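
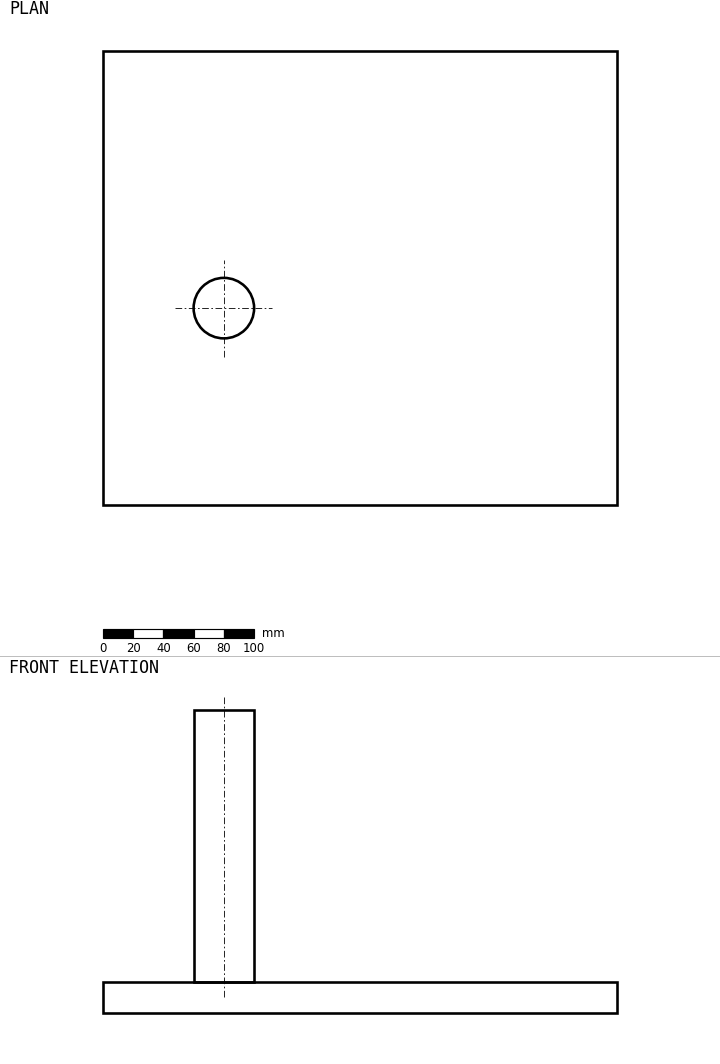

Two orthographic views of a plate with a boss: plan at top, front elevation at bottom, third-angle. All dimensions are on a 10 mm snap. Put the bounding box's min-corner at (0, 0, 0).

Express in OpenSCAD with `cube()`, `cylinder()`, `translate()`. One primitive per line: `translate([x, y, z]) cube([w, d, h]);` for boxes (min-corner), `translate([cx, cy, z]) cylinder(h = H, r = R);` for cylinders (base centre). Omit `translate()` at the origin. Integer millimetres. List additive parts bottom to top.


cube([340, 300, 20]);
translate([80, 130, 20]) cylinder(h = 180, r = 20);


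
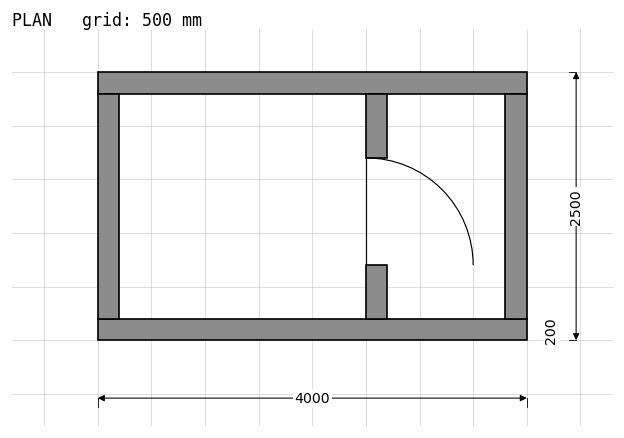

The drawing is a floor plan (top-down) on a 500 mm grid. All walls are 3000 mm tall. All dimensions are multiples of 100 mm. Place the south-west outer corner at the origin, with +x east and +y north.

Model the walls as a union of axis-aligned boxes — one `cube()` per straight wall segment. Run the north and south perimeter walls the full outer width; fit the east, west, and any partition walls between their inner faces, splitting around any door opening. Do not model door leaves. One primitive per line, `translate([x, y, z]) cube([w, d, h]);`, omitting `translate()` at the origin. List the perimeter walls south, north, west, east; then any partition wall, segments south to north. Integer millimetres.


cube([4000, 200, 3000]);
translate([0, 2300, 0]) cube([4000, 200, 3000]);
translate([0, 200, 0]) cube([200, 2100, 3000]);
translate([3800, 200, 0]) cube([200, 2100, 3000]);
translate([2500, 200, 0]) cube([200, 500, 3000]);
translate([2500, 1700, 0]) cube([200, 600, 3000]);


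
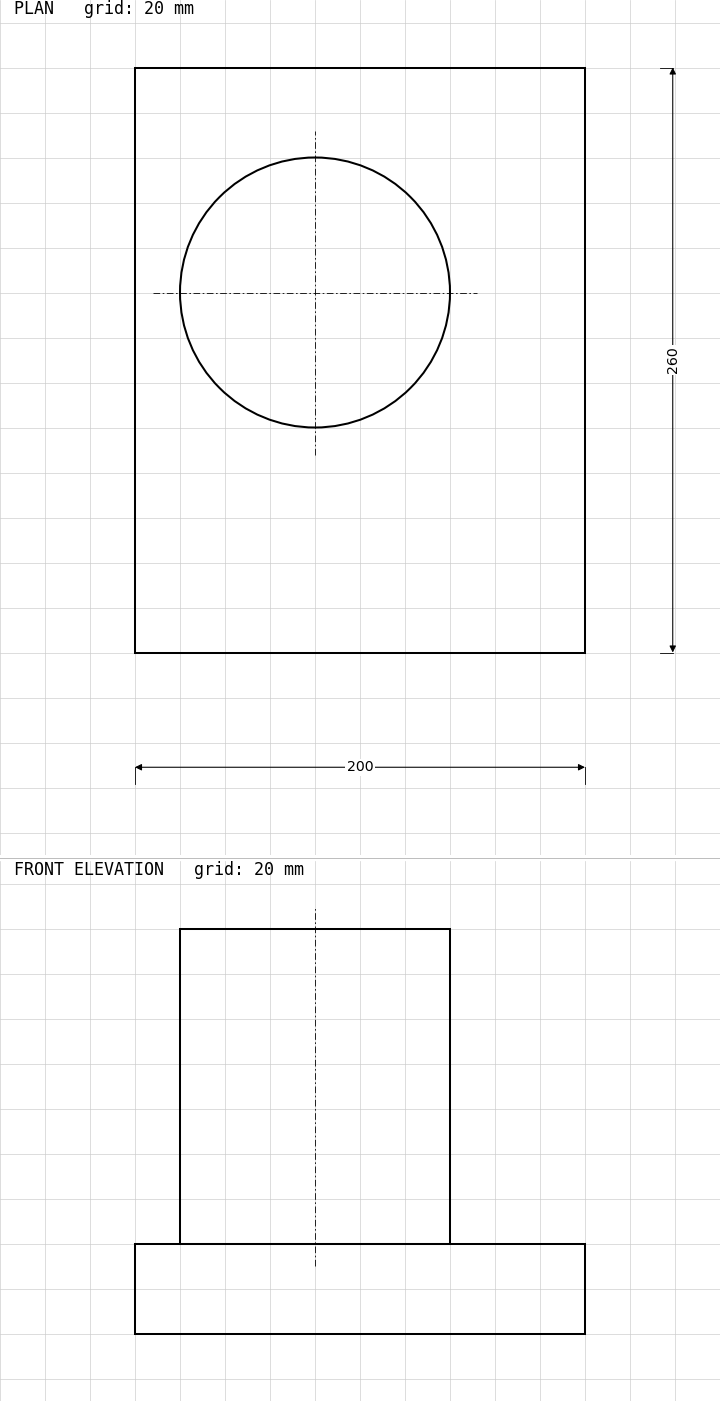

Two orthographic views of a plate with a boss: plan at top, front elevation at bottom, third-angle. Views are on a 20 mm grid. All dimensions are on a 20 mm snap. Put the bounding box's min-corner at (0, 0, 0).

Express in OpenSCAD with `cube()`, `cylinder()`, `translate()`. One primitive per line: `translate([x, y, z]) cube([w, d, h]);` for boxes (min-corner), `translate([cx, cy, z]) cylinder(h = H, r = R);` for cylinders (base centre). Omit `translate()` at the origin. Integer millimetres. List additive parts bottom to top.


cube([200, 260, 40]);
translate([80, 160, 40]) cylinder(h = 140, r = 60);


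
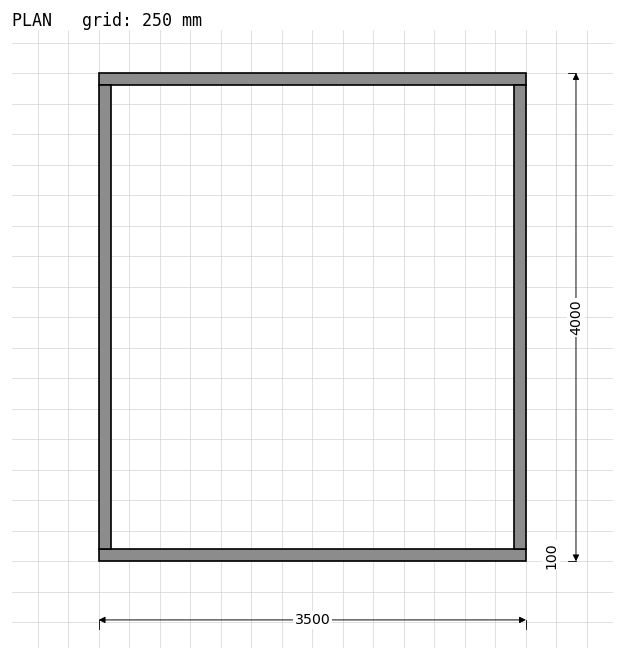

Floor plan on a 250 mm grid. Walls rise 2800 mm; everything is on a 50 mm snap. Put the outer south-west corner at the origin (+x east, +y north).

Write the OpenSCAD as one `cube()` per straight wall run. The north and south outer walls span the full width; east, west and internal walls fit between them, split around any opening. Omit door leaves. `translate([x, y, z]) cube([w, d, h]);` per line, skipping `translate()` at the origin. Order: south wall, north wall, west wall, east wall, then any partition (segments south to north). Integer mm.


cube([3500, 100, 2800]);
translate([0, 3900, 0]) cube([3500, 100, 2800]);
translate([0, 100, 0]) cube([100, 3800, 2800]);
translate([3400, 100, 0]) cube([100, 3800, 2800]);


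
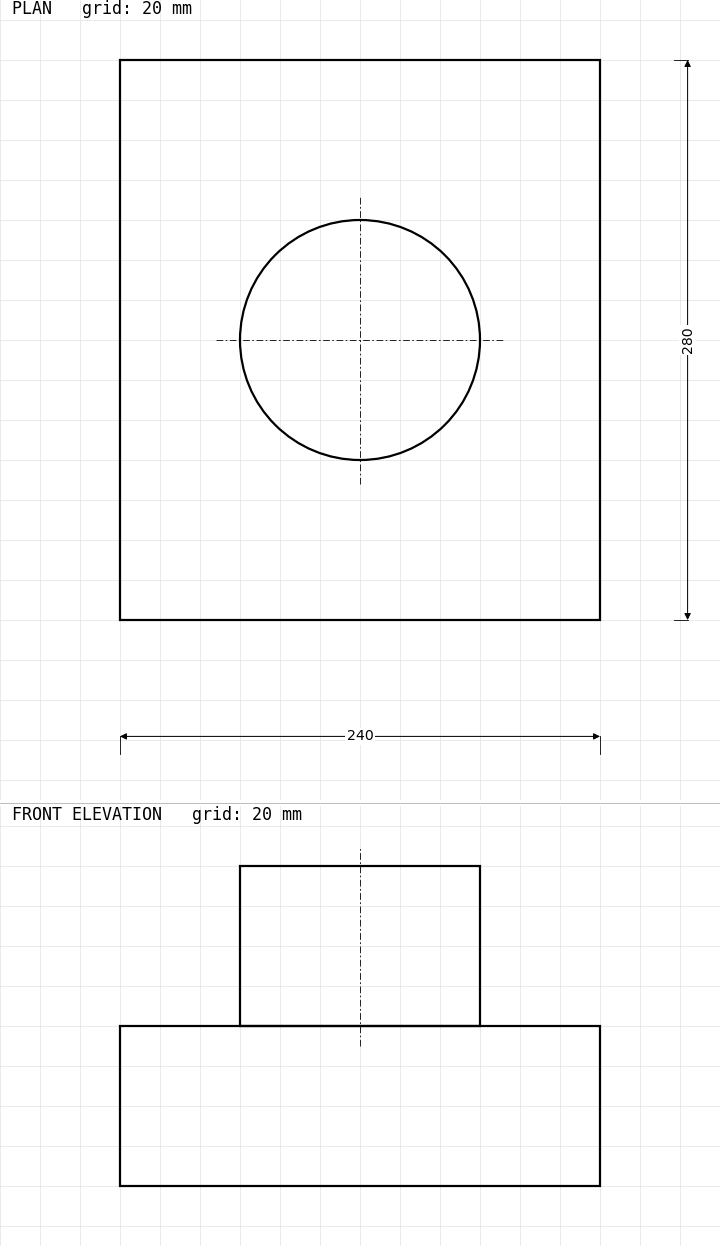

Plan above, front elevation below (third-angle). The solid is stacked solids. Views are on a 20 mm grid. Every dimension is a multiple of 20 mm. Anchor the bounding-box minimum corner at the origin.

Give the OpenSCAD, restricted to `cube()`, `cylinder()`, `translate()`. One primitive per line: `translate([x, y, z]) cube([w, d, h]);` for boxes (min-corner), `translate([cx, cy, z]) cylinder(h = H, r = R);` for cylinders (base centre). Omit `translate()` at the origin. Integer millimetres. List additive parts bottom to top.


cube([240, 280, 80]);
translate([120, 140, 80]) cylinder(h = 80, r = 60);


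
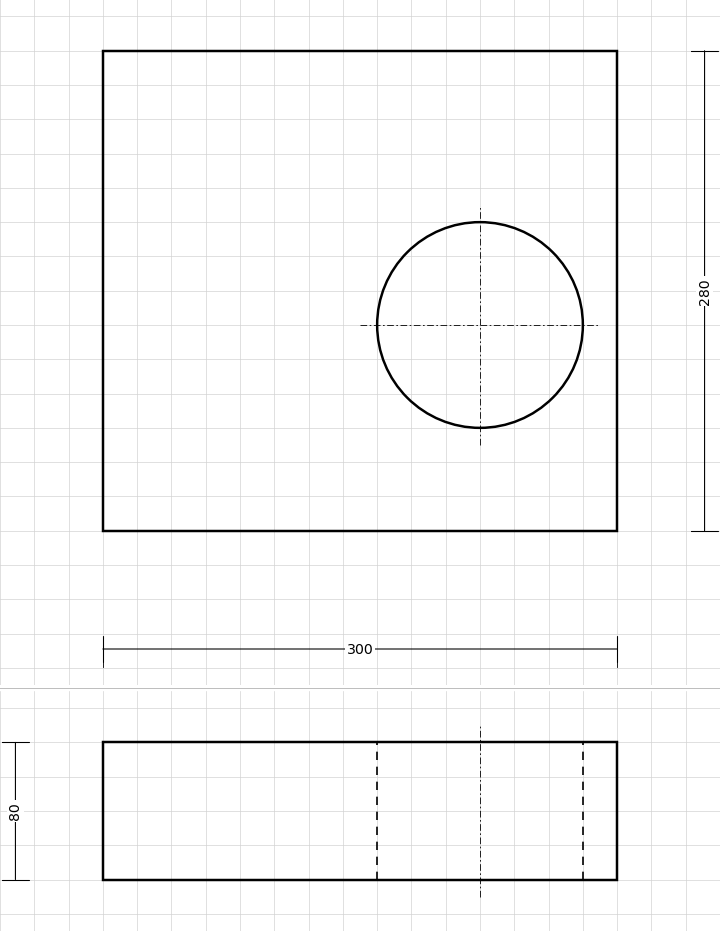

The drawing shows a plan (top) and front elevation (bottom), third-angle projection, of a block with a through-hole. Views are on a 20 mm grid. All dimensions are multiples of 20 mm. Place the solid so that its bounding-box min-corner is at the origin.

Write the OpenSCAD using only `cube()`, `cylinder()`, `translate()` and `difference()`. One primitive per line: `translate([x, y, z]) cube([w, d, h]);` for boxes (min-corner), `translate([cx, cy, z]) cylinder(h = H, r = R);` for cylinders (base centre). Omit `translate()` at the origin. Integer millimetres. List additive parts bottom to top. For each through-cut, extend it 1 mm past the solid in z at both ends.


difference() {
  cube([300, 280, 80]);
  translate([220, 120, -1]) cylinder(h = 82, r = 60);
}


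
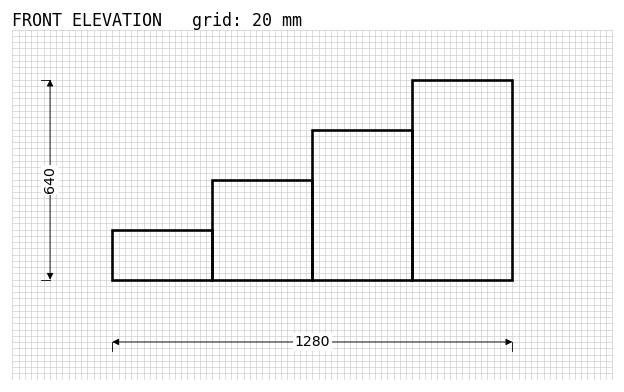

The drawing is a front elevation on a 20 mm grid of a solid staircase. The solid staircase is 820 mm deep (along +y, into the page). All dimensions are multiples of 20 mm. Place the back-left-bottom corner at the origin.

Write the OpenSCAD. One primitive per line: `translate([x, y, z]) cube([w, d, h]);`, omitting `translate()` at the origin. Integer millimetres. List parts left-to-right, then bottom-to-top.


cube([320, 820, 160]);
translate([320, 0, 0]) cube([320, 820, 320]);
translate([640, 0, 0]) cube([320, 820, 480]);
translate([960, 0, 0]) cube([320, 820, 640]);


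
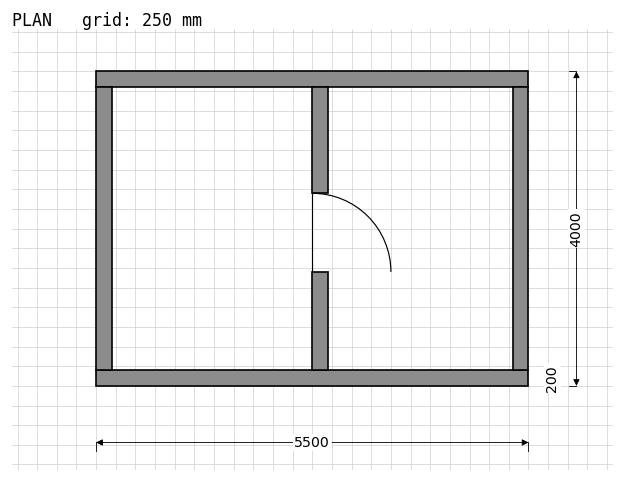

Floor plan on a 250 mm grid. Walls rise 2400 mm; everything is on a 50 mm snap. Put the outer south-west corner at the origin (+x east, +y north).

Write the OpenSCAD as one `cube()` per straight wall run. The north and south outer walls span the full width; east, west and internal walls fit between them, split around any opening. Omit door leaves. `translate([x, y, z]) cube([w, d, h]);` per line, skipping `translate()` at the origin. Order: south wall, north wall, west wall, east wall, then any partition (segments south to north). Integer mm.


cube([5500, 200, 2400]);
translate([0, 3800, 0]) cube([5500, 200, 2400]);
translate([0, 200, 0]) cube([200, 3600, 2400]);
translate([5300, 200, 0]) cube([200, 3600, 2400]);
translate([2750, 200, 0]) cube([200, 1250, 2400]);
translate([2750, 2450, 0]) cube([200, 1350, 2400]);


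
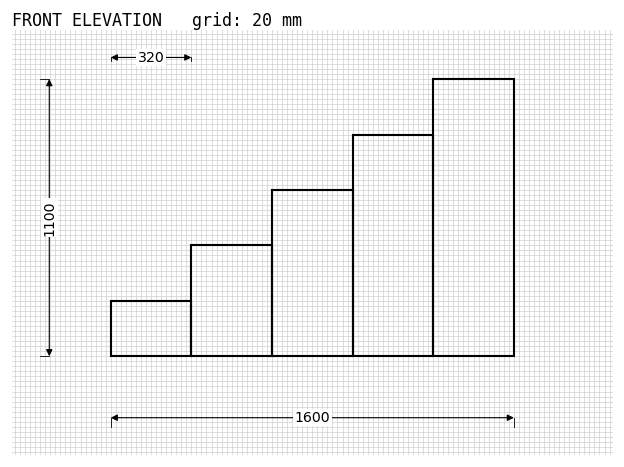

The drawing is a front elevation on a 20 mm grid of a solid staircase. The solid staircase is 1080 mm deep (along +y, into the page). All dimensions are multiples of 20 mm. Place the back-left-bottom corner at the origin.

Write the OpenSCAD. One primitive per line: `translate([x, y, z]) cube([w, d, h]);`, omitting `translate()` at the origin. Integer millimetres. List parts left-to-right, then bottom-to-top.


cube([320, 1080, 220]);
translate([320, 0, 0]) cube([320, 1080, 440]);
translate([640, 0, 0]) cube([320, 1080, 660]);
translate([960, 0, 0]) cube([320, 1080, 880]);
translate([1280, 0, 0]) cube([320, 1080, 1100]);


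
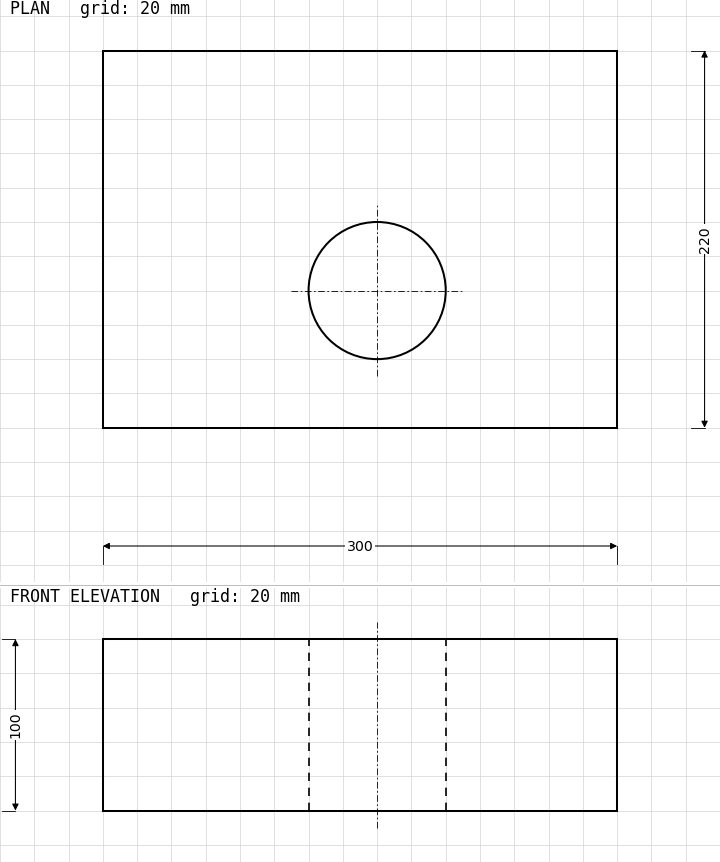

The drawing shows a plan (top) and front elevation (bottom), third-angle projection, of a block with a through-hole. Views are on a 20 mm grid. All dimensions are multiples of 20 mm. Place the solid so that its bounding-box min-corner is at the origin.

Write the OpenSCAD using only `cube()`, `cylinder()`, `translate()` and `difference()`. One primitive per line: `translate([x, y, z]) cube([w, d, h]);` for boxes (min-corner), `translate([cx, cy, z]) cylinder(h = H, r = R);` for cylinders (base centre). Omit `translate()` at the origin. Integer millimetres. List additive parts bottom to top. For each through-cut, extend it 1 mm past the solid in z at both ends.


difference() {
  cube([300, 220, 100]);
  translate([160, 80, -1]) cylinder(h = 102, r = 40);
}


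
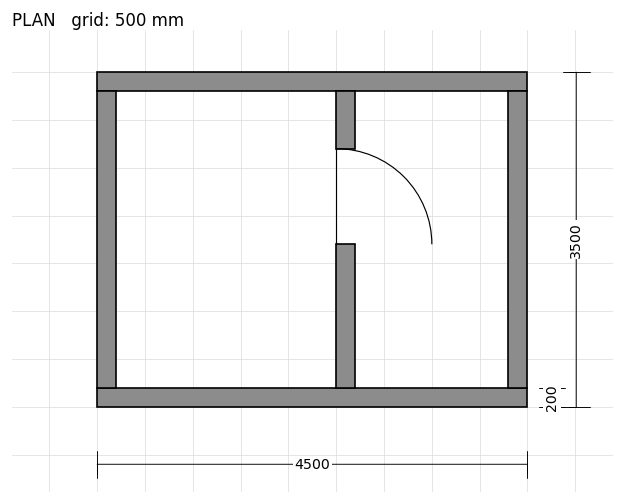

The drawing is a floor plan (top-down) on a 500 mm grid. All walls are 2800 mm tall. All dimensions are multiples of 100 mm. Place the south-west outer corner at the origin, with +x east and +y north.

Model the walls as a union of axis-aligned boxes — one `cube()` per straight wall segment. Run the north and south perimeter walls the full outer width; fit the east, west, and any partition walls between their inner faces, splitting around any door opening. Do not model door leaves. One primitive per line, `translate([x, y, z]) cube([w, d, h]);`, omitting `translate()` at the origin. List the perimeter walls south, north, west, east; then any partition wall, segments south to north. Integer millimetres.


cube([4500, 200, 2800]);
translate([0, 3300, 0]) cube([4500, 200, 2800]);
translate([0, 200, 0]) cube([200, 3100, 2800]);
translate([4300, 200, 0]) cube([200, 3100, 2800]);
translate([2500, 200, 0]) cube([200, 1500, 2800]);
translate([2500, 2700, 0]) cube([200, 600, 2800]);


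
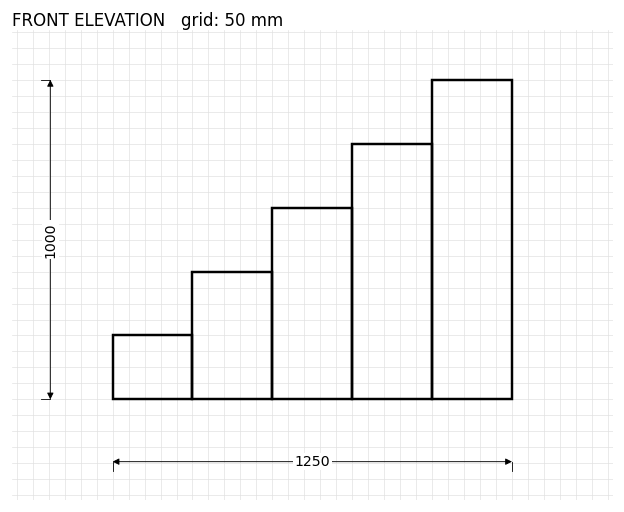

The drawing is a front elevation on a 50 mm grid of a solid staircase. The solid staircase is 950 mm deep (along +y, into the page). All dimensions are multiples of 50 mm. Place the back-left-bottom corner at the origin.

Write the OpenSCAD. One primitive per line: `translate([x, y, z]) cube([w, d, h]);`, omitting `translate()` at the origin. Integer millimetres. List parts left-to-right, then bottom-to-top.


cube([250, 950, 200]);
translate([250, 0, 0]) cube([250, 950, 400]);
translate([500, 0, 0]) cube([250, 950, 600]);
translate([750, 0, 0]) cube([250, 950, 800]);
translate([1000, 0, 0]) cube([250, 950, 1000]);


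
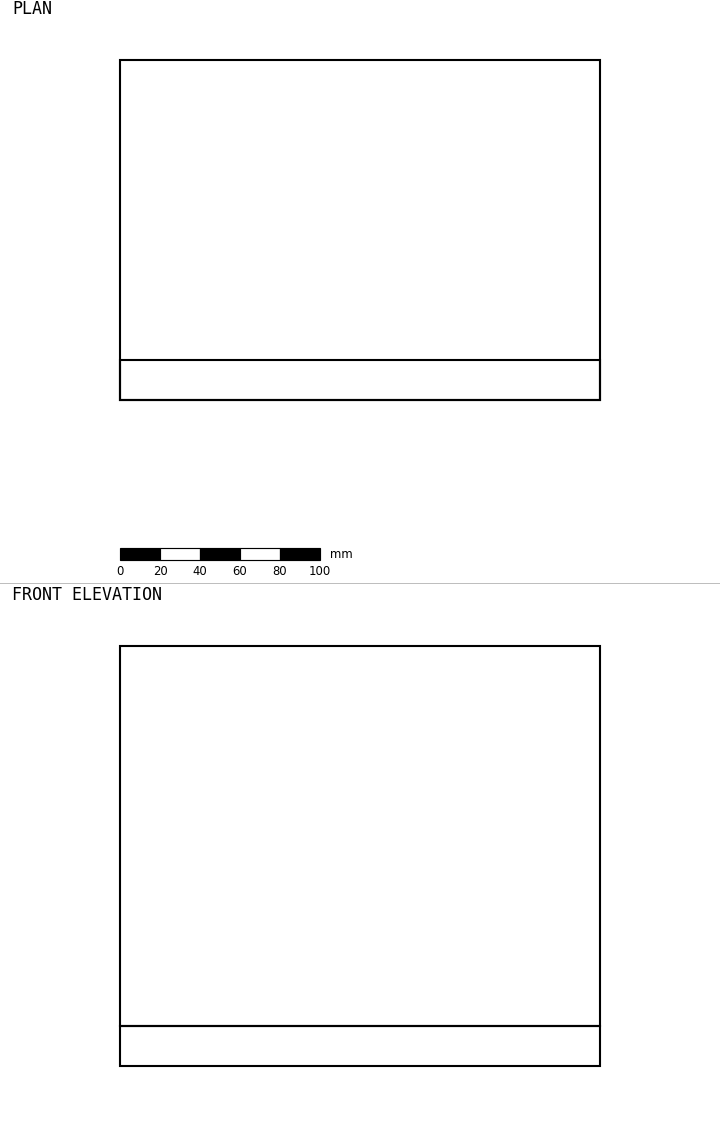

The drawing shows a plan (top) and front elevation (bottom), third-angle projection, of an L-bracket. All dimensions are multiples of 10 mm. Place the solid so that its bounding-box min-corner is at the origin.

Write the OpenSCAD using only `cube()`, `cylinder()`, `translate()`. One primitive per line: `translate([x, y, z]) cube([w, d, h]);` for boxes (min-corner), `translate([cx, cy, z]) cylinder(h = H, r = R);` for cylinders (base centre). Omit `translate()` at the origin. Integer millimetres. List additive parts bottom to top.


cube([240, 170, 20]);
translate([0, 0, 20]) cube([240, 20, 190]);


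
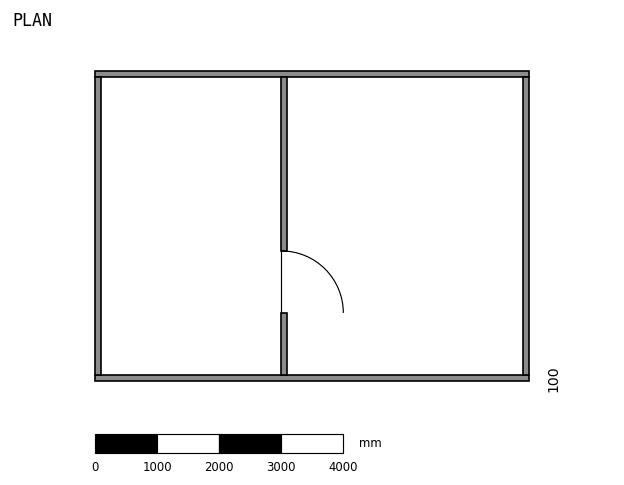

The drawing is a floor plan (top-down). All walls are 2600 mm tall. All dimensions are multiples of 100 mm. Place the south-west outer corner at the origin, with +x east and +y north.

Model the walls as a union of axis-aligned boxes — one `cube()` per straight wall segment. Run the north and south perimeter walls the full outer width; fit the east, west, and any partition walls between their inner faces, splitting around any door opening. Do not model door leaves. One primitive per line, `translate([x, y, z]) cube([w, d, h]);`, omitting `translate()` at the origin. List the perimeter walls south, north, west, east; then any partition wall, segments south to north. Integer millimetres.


cube([7000, 100, 2600]);
translate([0, 4900, 0]) cube([7000, 100, 2600]);
translate([0, 100, 0]) cube([100, 4800, 2600]);
translate([6900, 100, 0]) cube([100, 4800, 2600]);
translate([3000, 100, 0]) cube([100, 1000, 2600]);
translate([3000, 2100, 0]) cube([100, 2800, 2600]);


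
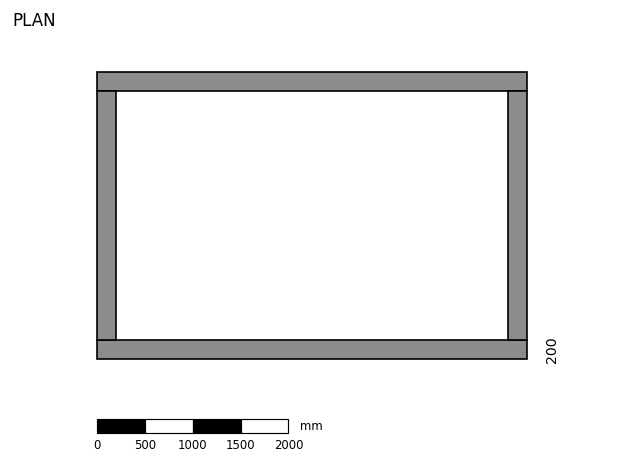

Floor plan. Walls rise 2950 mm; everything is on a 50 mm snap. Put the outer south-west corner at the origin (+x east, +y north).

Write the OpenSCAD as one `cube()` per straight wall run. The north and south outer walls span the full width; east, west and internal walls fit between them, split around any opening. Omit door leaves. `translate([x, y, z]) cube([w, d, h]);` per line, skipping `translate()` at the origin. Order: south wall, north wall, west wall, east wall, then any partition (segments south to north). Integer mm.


cube([4500, 200, 2950]);
translate([0, 2800, 0]) cube([4500, 200, 2950]);
translate([0, 200, 0]) cube([200, 2600, 2950]);
translate([4300, 200, 0]) cube([200, 2600, 2950]);


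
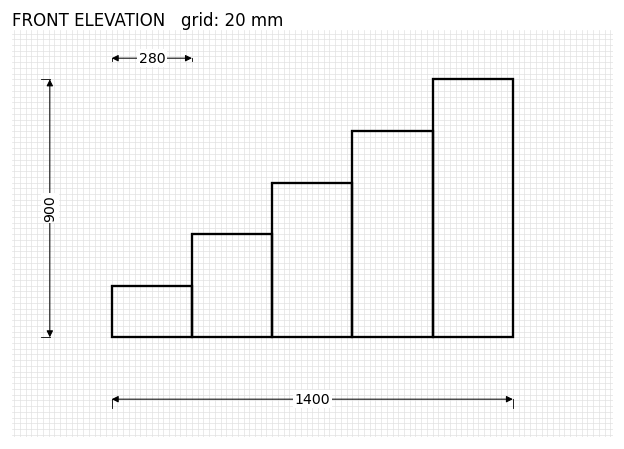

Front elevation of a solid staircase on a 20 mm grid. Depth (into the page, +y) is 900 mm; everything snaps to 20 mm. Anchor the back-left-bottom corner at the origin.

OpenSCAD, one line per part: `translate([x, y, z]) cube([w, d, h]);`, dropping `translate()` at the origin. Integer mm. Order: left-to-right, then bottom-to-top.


cube([280, 900, 180]);
translate([280, 0, 0]) cube([280, 900, 360]);
translate([560, 0, 0]) cube([280, 900, 540]);
translate([840, 0, 0]) cube([280, 900, 720]);
translate([1120, 0, 0]) cube([280, 900, 900]);


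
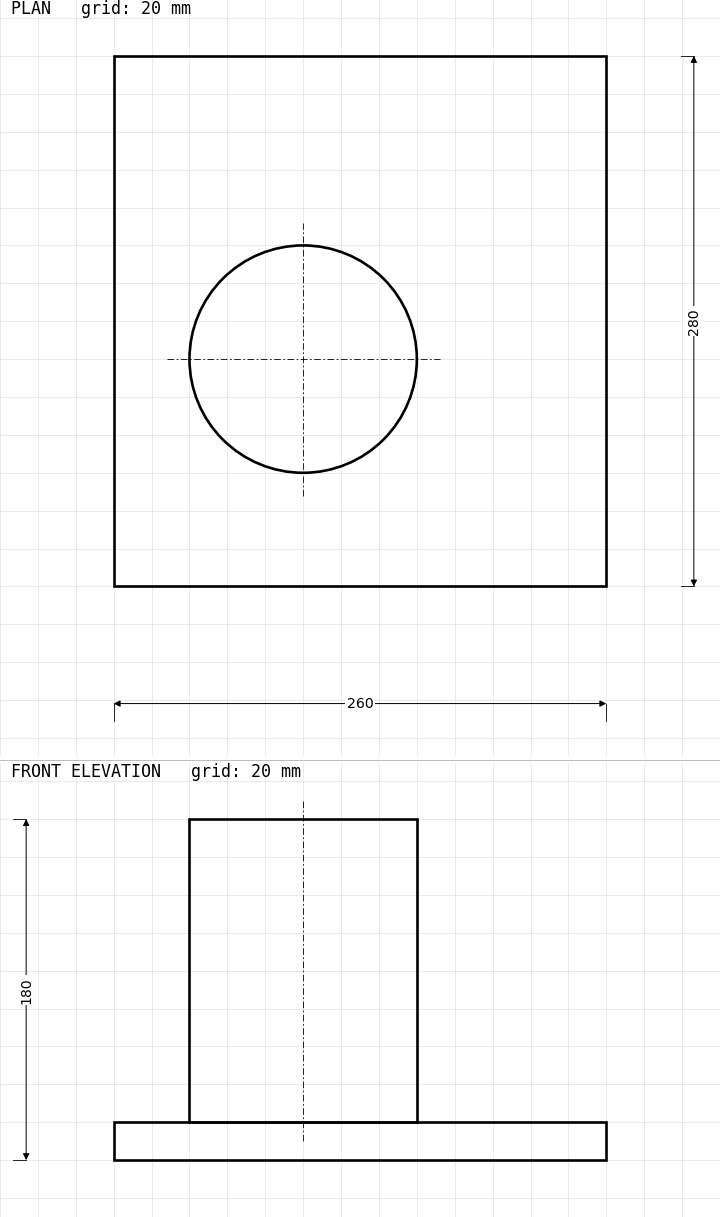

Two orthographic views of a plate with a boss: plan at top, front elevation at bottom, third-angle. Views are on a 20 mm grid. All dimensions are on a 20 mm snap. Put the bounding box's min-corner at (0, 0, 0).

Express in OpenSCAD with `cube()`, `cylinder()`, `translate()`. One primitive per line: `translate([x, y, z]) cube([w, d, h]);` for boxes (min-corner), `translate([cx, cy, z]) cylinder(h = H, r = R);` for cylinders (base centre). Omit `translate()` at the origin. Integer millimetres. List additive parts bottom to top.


cube([260, 280, 20]);
translate([100, 120, 20]) cylinder(h = 160, r = 60);


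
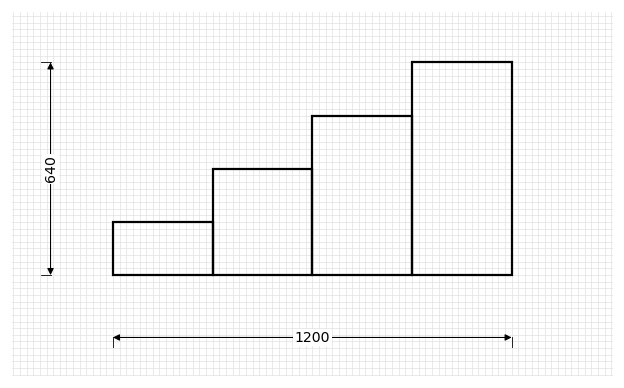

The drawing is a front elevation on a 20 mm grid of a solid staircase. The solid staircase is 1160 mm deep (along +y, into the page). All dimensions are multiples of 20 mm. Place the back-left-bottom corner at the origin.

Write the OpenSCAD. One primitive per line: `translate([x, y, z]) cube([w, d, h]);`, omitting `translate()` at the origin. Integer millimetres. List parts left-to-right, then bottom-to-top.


cube([300, 1160, 160]);
translate([300, 0, 0]) cube([300, 1160, 320]);
translate([600, 0, 0]) cube([300, 1160, 480]);
translate([900, 0, 0]) cube([300, 1160, 640]);


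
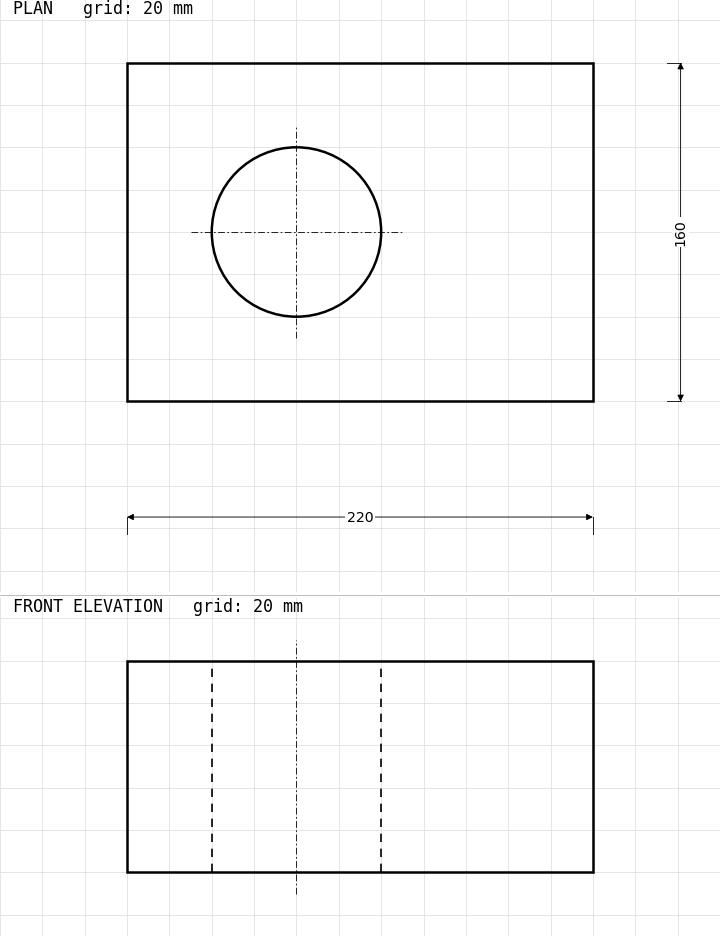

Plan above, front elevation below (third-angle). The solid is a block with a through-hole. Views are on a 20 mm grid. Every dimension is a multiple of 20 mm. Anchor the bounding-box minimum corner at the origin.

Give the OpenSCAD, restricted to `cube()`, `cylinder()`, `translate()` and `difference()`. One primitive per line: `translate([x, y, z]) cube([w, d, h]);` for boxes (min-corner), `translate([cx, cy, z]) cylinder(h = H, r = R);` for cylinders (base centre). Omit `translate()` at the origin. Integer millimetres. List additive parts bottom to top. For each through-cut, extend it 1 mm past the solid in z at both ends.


difference() {
  cube([220, 160, 100]);
  translate([80, 80, -1]) cylinder(h = 102, r = 40);
}


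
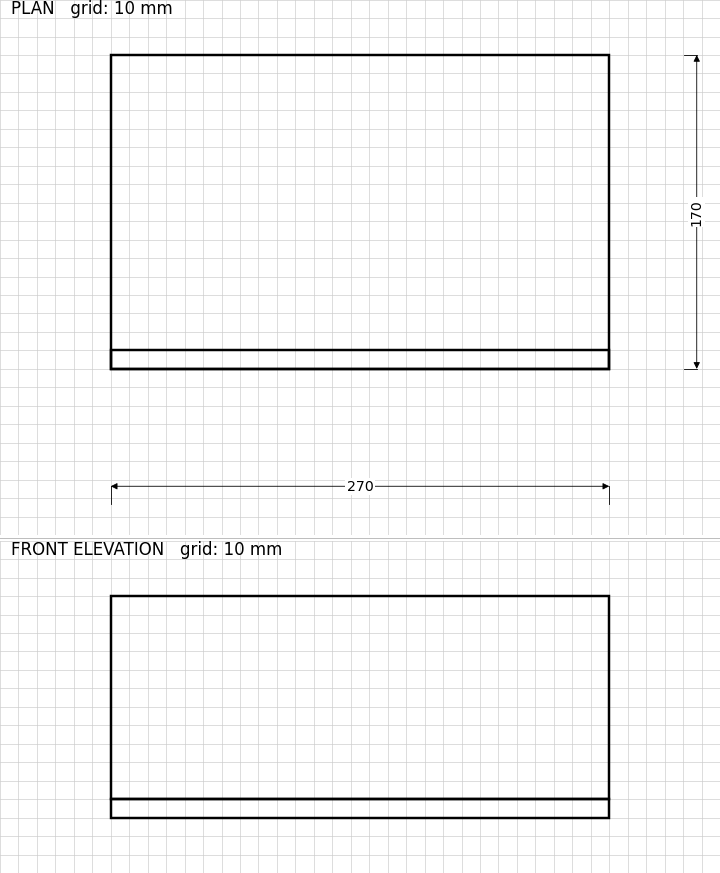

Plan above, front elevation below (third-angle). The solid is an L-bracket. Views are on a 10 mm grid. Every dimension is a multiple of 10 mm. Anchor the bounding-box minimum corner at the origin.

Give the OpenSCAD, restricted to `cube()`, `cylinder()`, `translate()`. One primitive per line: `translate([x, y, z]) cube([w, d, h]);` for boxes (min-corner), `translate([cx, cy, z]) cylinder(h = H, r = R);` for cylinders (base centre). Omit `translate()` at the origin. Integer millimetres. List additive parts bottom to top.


cube([270, 170, 10]);
translate([0, 0, 10]) cube([270, 10, 110]);


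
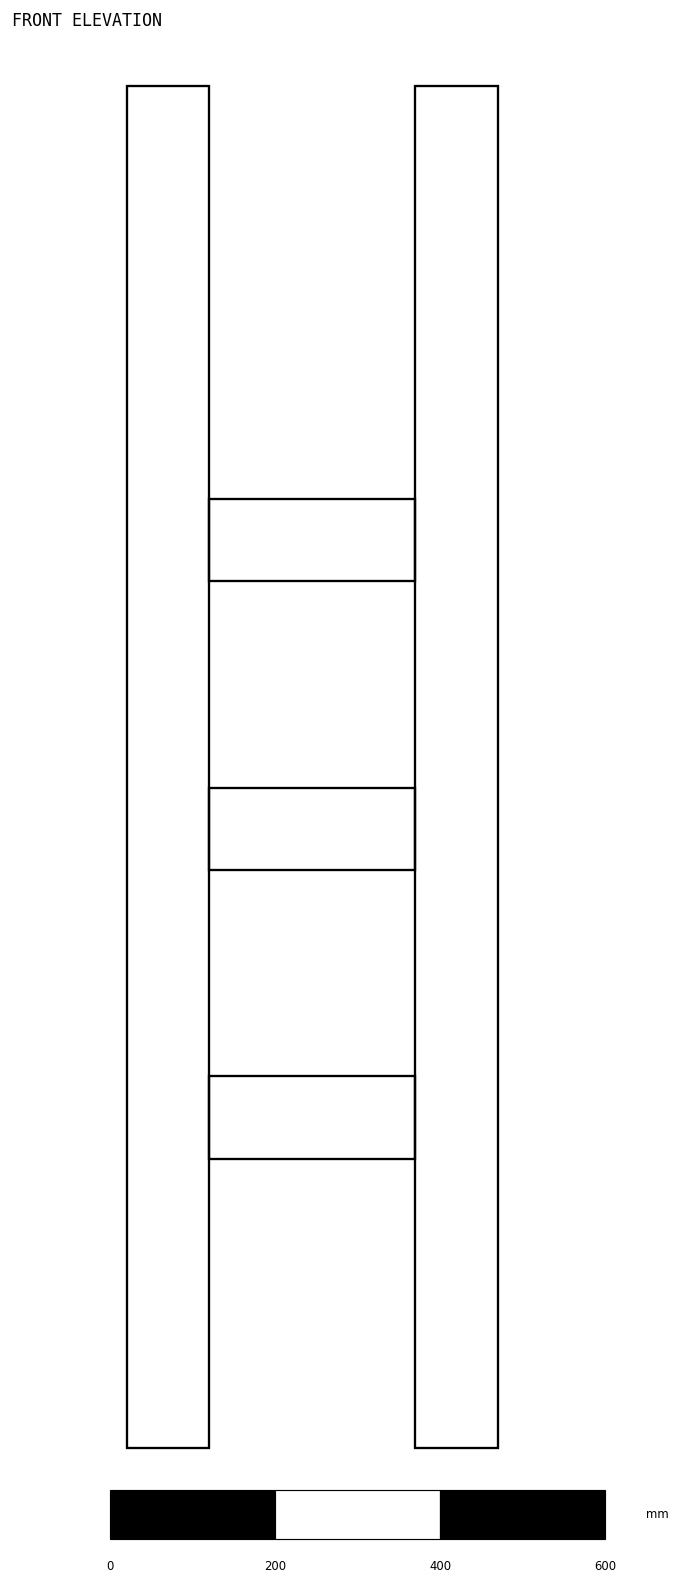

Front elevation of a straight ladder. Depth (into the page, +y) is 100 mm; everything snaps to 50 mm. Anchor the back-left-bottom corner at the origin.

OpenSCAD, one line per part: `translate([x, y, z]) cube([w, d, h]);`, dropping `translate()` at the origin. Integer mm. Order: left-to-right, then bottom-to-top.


cube([100, 100, 1650]);
translate([100, 0, 350]) cube([250, 100, 100]);
translate([100, 0, 700]) cube([250, 100, 100]);
translate([100, 0, 1050]) cube([250, 100, 100]);
translate([350, 0, 0]) cube([100, 100, 1650]);


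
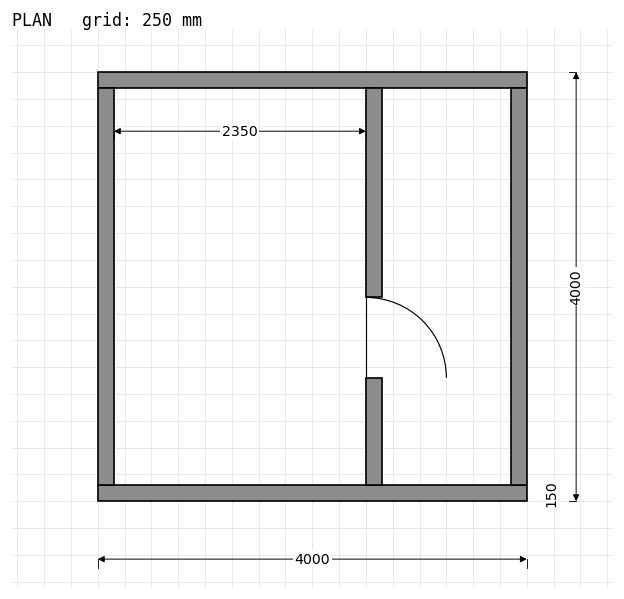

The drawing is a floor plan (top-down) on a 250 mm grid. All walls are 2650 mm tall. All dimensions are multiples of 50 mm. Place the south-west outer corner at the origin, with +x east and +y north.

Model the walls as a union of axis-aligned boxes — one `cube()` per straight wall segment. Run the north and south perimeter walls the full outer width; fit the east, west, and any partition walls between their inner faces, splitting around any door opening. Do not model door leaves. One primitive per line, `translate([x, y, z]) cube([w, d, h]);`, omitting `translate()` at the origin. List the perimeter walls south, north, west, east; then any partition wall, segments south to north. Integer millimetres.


cube([4000, 150, 2650]);
translate([0, 3850, 0]) cube([4000, 150, 2650]);
translate([0, 150, 0]) cube([150, 3700, 2650]);
translate([3850, 150, 0]) cube([150, 3700, 2650]);
translate([2500, 150, 0]) cube([150, 1000, 2650]);
translate([2500, 1900, 0]) cube([150, 1950, 2650]);


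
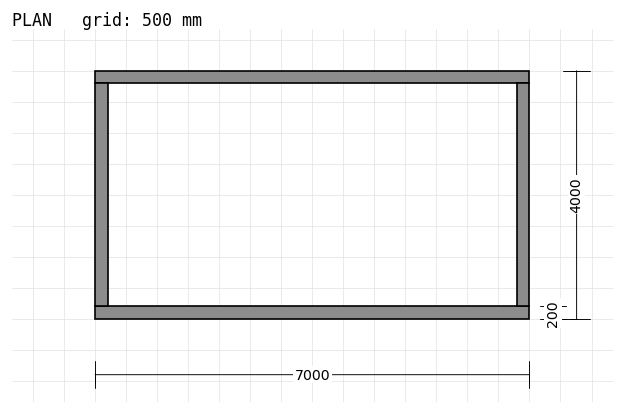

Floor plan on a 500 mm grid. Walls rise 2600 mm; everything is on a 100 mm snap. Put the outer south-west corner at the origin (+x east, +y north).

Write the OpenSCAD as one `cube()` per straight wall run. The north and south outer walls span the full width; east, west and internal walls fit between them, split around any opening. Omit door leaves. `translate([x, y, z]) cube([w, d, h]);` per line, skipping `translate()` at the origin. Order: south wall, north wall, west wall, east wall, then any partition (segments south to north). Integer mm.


cube([7000, 200, 2600]);
translate([0, 3800, 0]) cube([7000, 200, 2600]);
translate([0, 200, 0]) cube([200, 3600, 2600]);
translate([6800, 200, 0]) cube([200, 3600, 2600]);


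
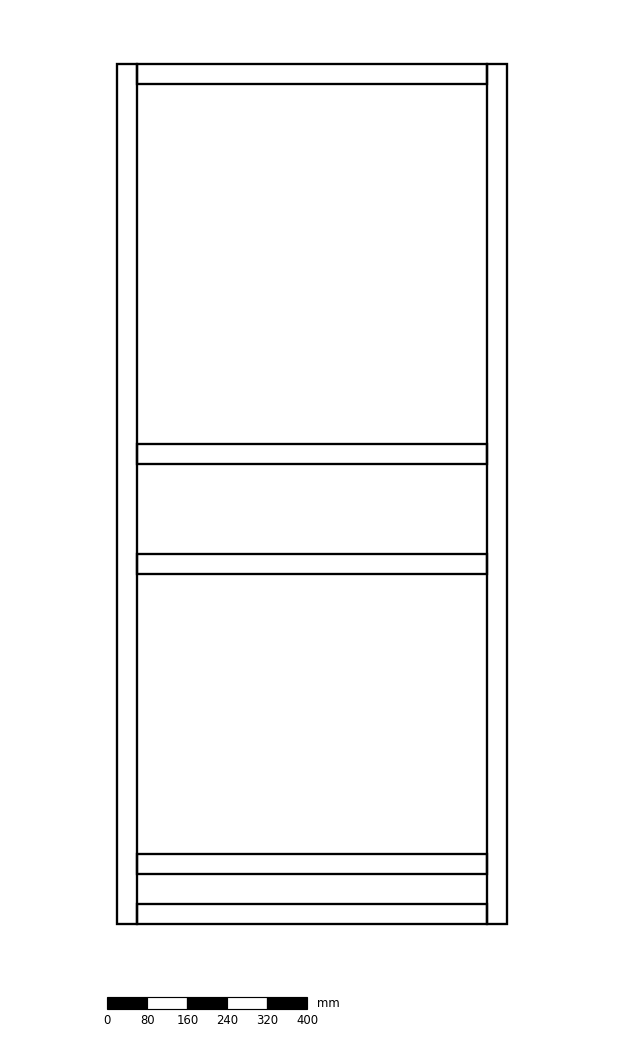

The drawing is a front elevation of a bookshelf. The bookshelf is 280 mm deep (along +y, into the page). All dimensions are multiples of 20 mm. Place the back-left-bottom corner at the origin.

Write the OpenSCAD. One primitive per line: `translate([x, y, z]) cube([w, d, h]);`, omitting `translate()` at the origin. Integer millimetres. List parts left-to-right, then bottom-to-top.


cube([40, 280, 1720]);
translate([40, 0, 0]) cube([700, 280, 40]);
translate([40, 0, 100]) cube([700, 280, 40]);
translate([40, 0, 700]) cube([700, 280, 40]);
translate([40, 0, 920]) cube([700, 280, 40]);
translate([40, 0, 1680]) cube([700, 280, 40]);
translate([740, 0, 0]) cube([40, 280, 1720]);


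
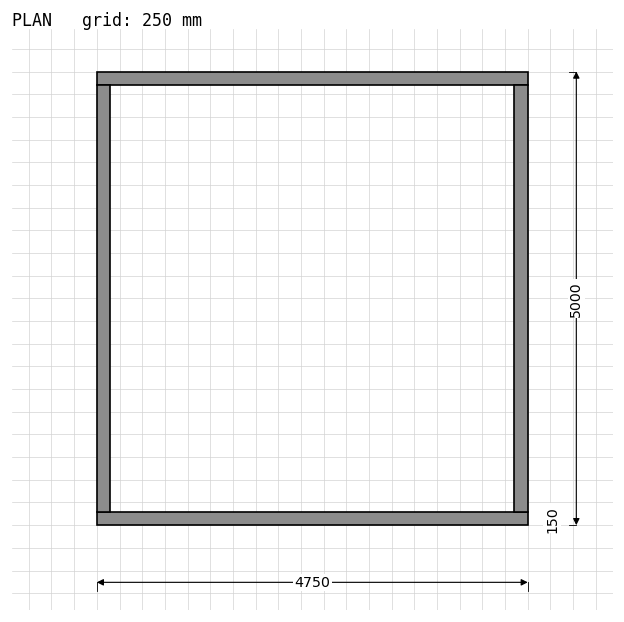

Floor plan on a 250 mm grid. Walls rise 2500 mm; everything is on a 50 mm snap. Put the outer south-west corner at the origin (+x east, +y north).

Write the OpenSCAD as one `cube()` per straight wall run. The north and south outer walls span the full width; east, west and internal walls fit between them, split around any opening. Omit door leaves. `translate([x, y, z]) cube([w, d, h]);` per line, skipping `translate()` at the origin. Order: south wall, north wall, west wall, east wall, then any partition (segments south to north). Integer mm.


cube([4750, 150, 2500]);
translate([0, 4850, 0]) cube([4750, 150, 2500]);
translate([0, 150, 0]) cube([150, 4700, 2500]);
translate([4600, 150, 0]) cube([150, 4700, 2500]);


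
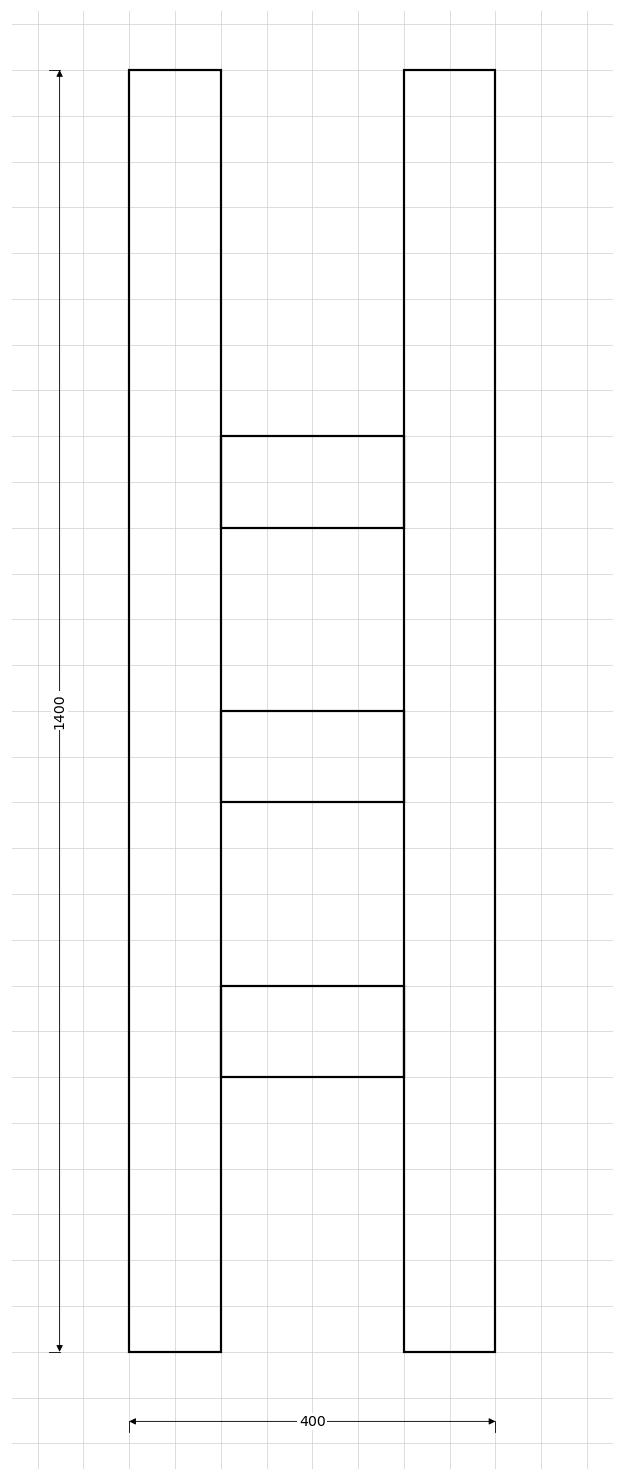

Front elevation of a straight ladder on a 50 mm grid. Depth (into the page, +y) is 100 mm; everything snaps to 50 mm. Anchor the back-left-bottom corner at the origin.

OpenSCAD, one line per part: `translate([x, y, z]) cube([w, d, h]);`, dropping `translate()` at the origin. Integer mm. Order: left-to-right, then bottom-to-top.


cube([100, 100, 1400]);
translate([100, 0, 300]) cube([200, 100, 100]);
translate([100, 0, 600]) cube([200, 100, 100]);
translate([100, 0, 900]) cube([200, 100, 100]);
translate([300, 0, 0]) cube([100, 100, 1400]);


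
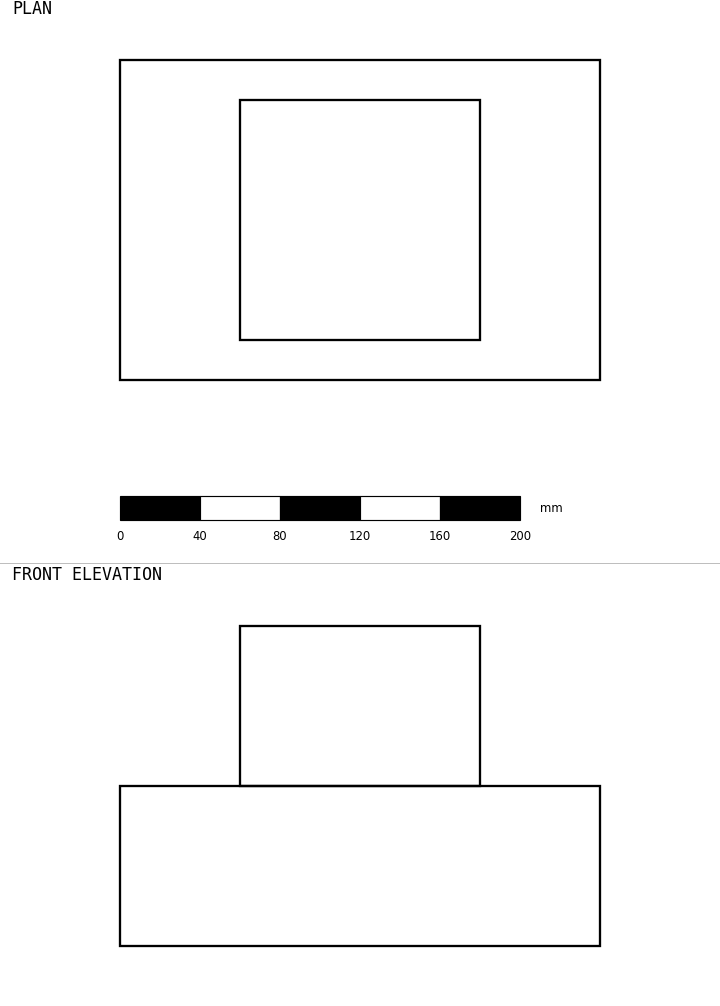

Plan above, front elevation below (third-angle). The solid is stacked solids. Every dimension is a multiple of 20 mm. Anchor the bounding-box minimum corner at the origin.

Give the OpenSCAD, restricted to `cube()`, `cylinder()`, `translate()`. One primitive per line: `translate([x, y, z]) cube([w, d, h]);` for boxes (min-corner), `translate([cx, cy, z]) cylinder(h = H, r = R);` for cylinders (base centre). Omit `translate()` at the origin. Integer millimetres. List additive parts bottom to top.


cube([240, 160, 80]);
translate([60, 20, 80]) cube([120, 120, 80]);


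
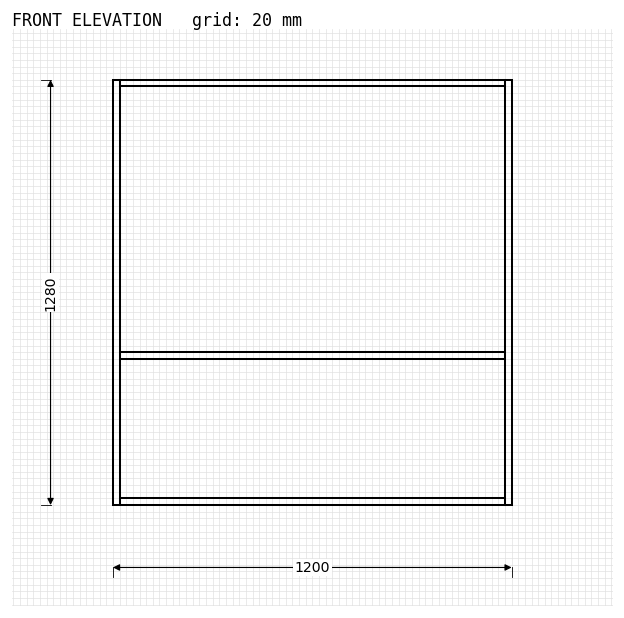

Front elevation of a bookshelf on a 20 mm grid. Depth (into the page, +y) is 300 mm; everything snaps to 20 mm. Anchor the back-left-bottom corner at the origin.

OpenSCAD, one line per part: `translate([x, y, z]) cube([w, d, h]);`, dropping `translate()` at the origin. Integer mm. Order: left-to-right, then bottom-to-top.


cube([20, 300, 1280]);
translate([20, 0, 0]) cube([1160, 300, 20]);
translate([20, 0, 440]) cube([1160, 300, 20]);
translate([20, 0, 1260]) cube([1160, 300, 20]);
translate([1180, 0, 0]) cube([20, 300, 1280]);


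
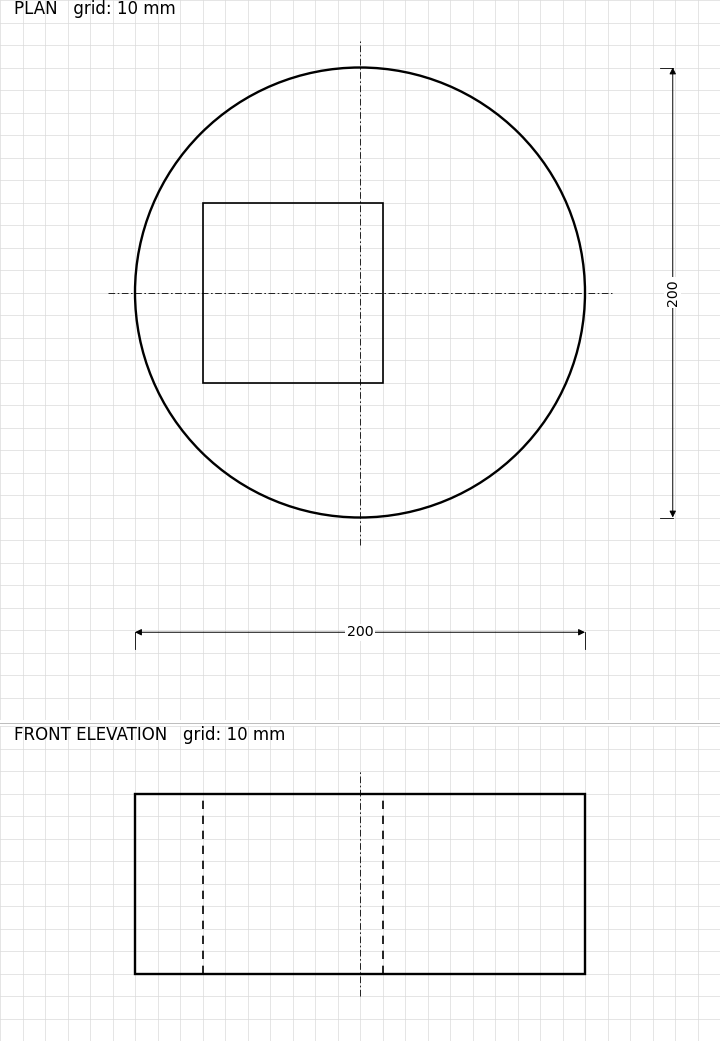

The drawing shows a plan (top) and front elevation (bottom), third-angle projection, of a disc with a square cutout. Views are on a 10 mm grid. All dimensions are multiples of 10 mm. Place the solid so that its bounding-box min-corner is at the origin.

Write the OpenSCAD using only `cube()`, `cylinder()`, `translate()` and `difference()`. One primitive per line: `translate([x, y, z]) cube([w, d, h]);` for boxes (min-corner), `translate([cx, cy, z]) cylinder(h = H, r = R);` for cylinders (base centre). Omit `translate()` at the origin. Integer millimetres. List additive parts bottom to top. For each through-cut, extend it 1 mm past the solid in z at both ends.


difference() {
  translate([100, 100, 0]) cylinder(h = 80, r = 100);
  translate([30, 60, -1]) cube([80, 80, 82]);
}


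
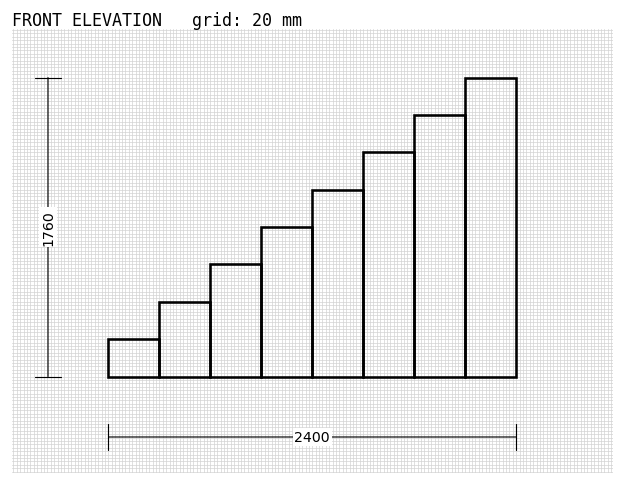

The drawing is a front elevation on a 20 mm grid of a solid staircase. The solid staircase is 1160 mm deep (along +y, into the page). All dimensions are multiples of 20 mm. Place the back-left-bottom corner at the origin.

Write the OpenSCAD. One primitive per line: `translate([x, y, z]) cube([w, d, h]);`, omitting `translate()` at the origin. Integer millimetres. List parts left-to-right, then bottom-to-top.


cube([300, 1160, 220]);
translate([300, 0, 0]) cube([300, 1160, 440]);
translate([600, 0, 0]) cube([300, 1160, 660]);
translate([900, 0, 0]) cube([300, 1160, 880]);
translate([1200, 0, 0]) cube([300, 1160, 1100]);
translate([1500, 0, 0]) cube([300, 1160, 1320]);
translate([1800, 0, 0]) cube([300, 1160, 1540]);
translate([2100, 0, 0]) cube([300, 1160, 1760]);


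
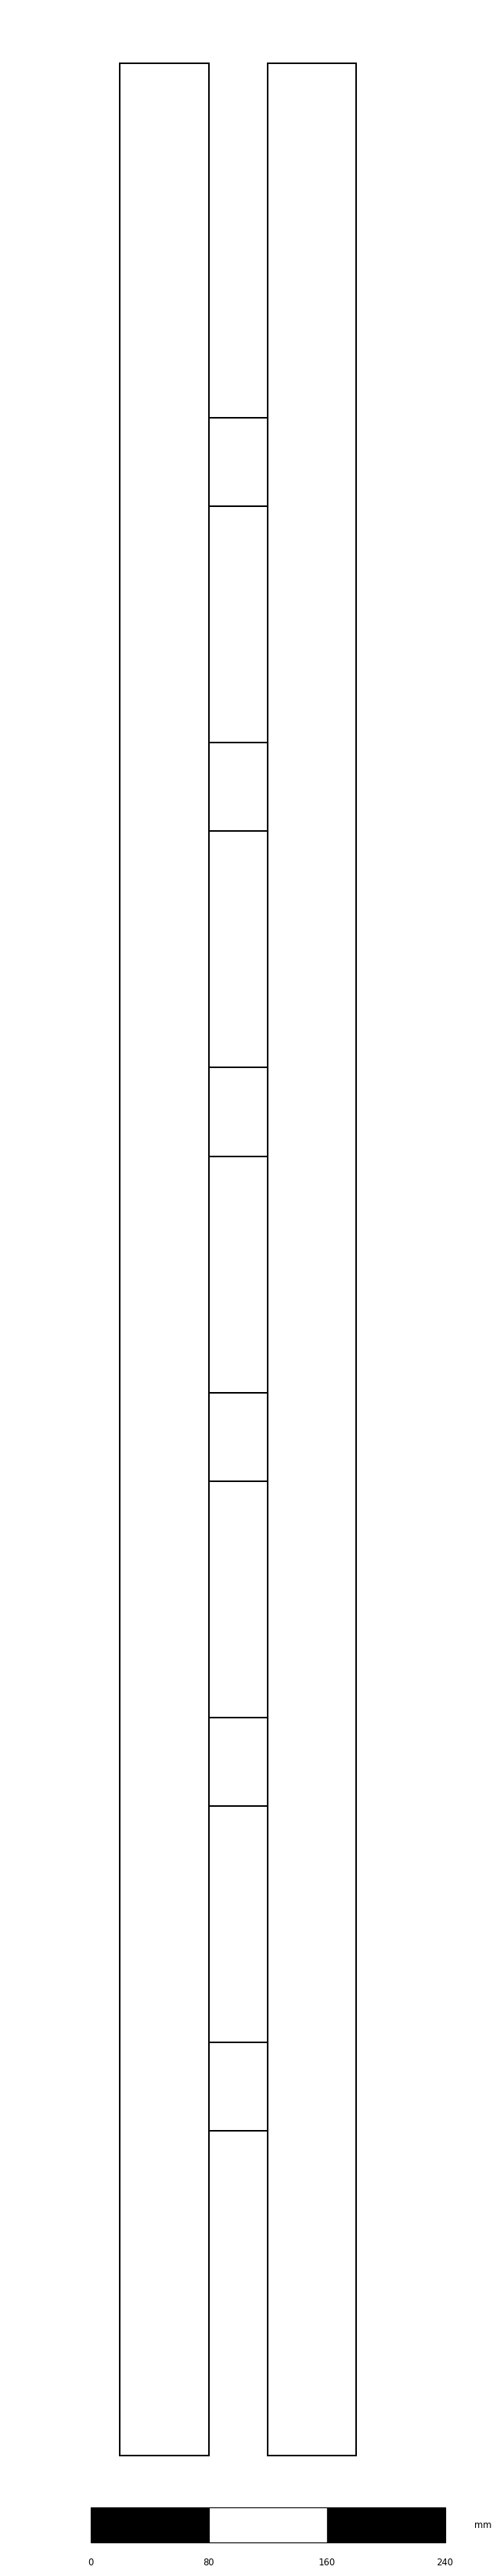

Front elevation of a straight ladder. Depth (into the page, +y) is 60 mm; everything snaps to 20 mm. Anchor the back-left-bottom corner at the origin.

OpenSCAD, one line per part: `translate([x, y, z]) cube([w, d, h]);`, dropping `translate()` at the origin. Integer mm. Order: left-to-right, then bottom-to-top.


cube([60, 60, 1620]);
translate([60, 0, 220]) cube([40, 60, 60]);
translate([60, 0, 440]) cube([40, 60, 60]);
translate([60, 0, 660]) cube([40, 60, 60]);
translate([60, 0, 880]) cube([40, 60, 60]);
translate([60, 0, 1100]) cube([40, 60, 60]);
translate([60, 0, 1320]) cube([40, 60, 60]);
translate([100, 0, 0]) cube([60, 60, 1620]);


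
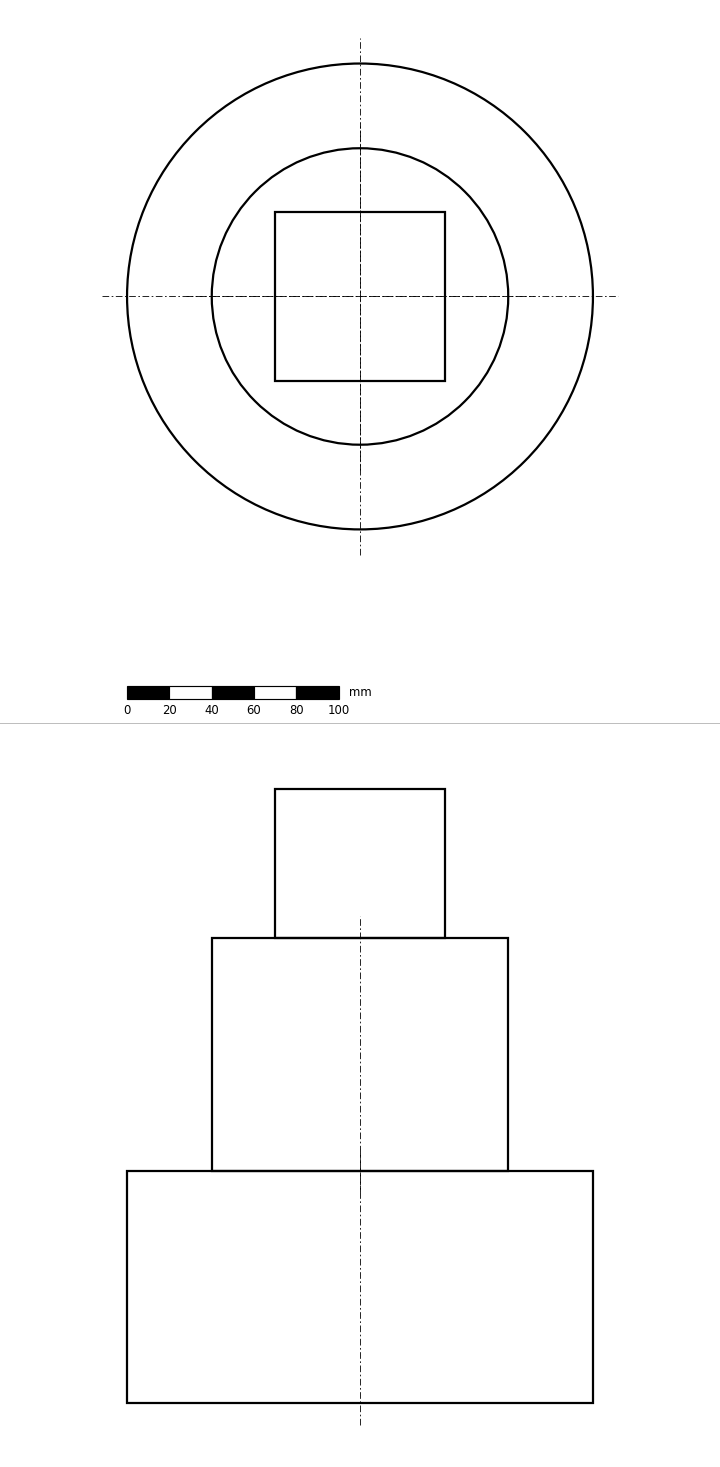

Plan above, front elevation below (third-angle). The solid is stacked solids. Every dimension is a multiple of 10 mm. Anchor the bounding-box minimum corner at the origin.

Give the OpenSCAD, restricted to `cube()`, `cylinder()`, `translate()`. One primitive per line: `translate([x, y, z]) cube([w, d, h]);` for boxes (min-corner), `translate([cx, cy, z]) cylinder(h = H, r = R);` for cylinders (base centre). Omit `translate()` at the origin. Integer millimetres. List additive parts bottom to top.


translate([110, 110, 0]) cylinder(h = 110, r = 110);
translate([110, 110, 110]) cylinder(h = 110, r = 70);
translate([70, 70, 220]) cube([80, 80, 70]);


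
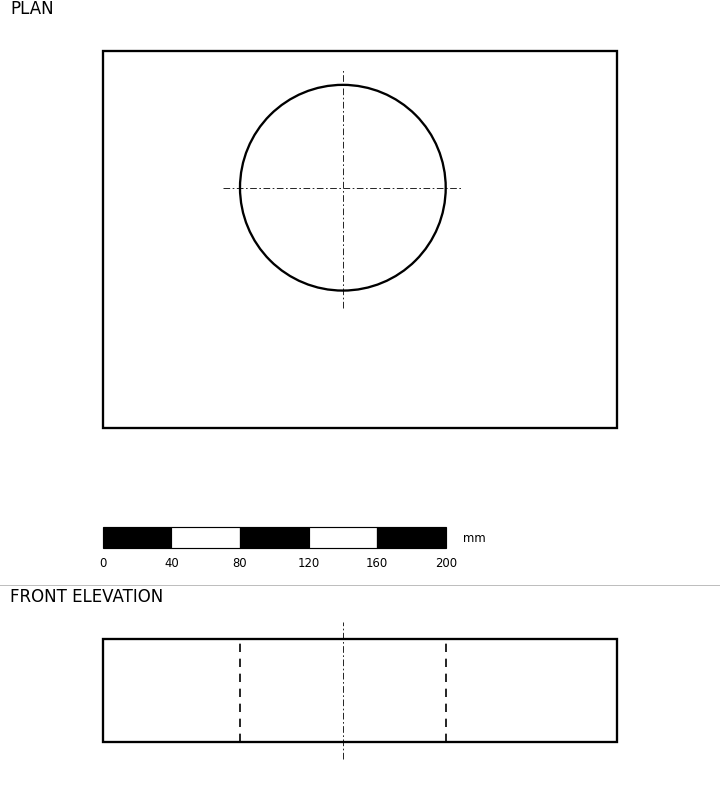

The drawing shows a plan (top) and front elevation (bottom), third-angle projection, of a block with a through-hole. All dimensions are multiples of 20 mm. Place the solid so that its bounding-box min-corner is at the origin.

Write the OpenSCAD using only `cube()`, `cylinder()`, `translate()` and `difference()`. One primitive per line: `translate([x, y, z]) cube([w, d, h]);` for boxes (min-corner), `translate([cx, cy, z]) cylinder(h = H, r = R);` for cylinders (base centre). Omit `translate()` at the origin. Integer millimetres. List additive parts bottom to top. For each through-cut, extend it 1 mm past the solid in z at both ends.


difference() {
  cube([300, 220, 60]);
  translate([140, 140, -1]) cylinder(h = 62, r = 60);
}


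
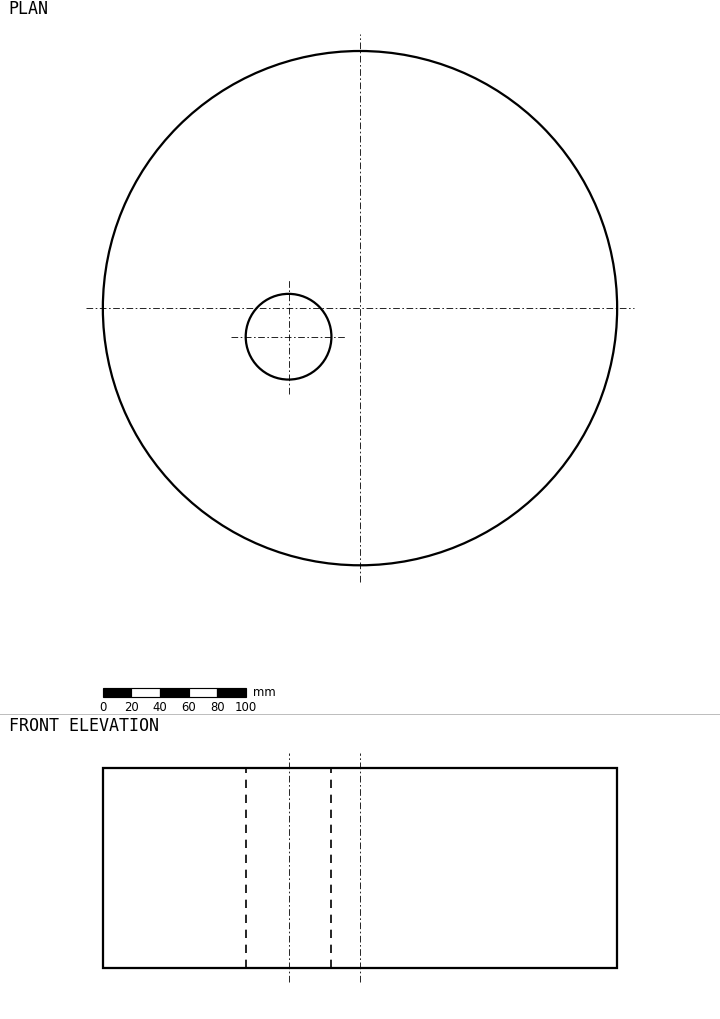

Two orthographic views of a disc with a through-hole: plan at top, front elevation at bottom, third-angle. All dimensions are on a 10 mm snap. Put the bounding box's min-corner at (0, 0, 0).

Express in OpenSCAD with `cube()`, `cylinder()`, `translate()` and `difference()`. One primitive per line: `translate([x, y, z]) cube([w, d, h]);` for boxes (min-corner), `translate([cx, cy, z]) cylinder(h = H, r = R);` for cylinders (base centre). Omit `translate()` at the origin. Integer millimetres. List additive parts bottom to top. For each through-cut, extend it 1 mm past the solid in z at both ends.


difference() {
  translate([180, 180, 0]) cylinder(h = 140, r = 180);
  translate([130, 160, -1]) cylinder(h = 142, r = 30);
}


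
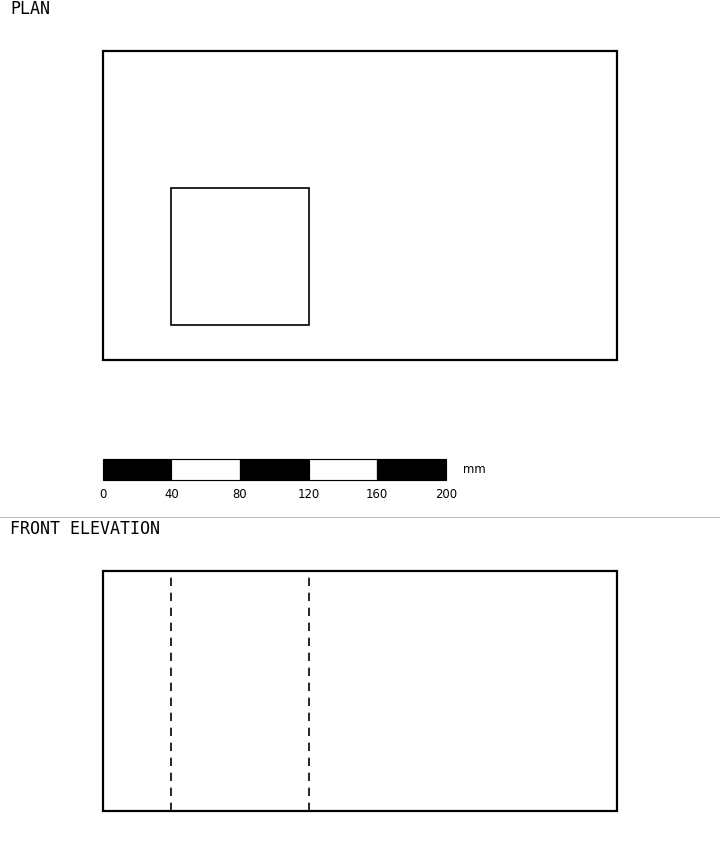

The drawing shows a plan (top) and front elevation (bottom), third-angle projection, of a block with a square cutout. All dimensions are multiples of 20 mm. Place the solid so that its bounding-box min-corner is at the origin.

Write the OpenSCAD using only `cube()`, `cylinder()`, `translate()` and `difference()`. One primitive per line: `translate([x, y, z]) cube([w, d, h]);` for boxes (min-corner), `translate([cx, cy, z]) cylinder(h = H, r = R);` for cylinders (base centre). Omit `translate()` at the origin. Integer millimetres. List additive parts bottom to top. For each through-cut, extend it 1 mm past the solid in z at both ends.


difference() {
  cube([300, 180, 140]);
  translate([40, 20, -1]) cube([80, 80, 142]);
}


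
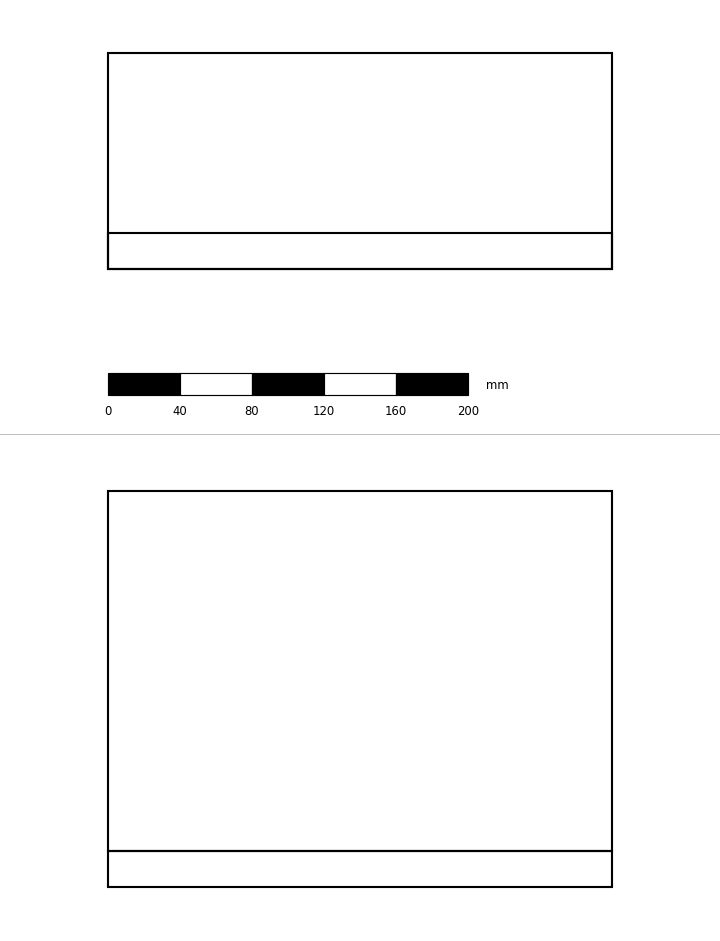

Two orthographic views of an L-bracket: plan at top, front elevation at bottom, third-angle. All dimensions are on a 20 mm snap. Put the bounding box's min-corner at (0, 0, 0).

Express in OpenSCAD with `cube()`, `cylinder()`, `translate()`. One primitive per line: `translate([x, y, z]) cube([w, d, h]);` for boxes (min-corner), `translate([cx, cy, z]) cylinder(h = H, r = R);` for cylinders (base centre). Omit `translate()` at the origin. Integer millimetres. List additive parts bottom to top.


cube([280, 120, 20]);
translate([0, 0, 20]) cube([280, 20, 200]);


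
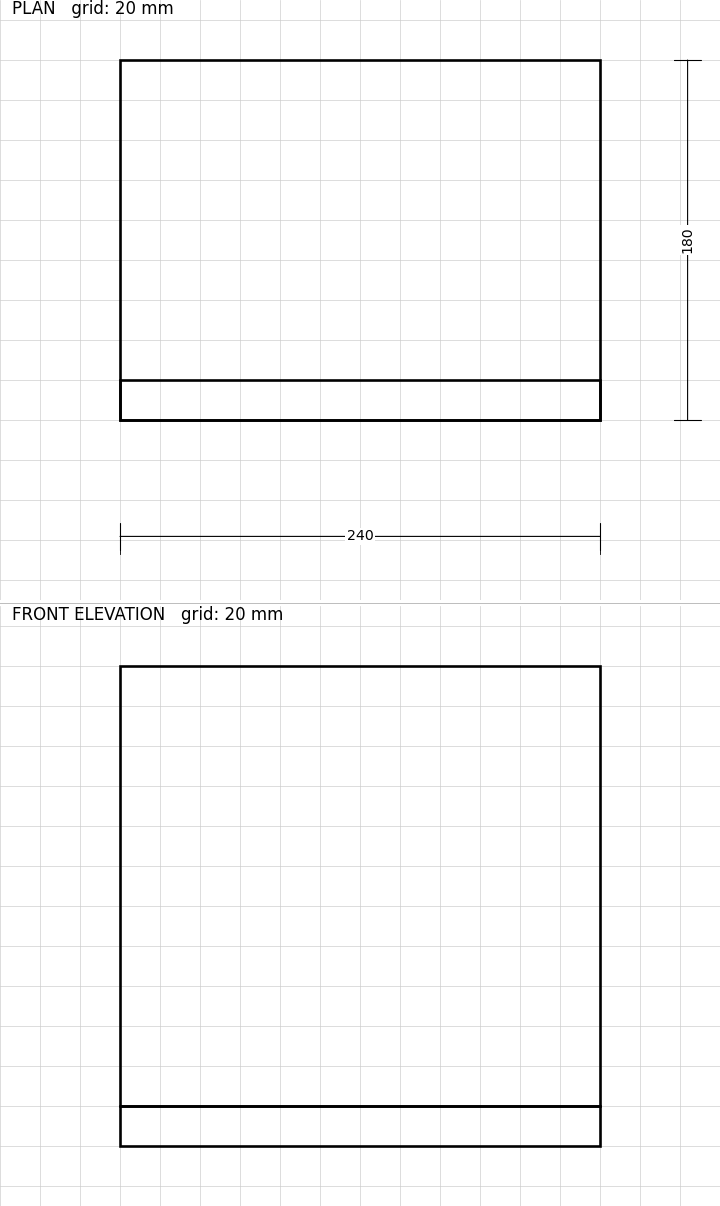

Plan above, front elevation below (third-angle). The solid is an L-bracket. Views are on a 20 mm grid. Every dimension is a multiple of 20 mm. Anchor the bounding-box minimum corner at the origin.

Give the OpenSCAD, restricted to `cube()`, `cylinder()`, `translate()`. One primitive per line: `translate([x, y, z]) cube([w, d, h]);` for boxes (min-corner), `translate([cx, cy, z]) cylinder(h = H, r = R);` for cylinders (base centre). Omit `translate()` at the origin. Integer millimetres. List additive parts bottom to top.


cube([240, 180, 20]);
translate([0, 0, 20]) cube([240, 20, 220]);
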